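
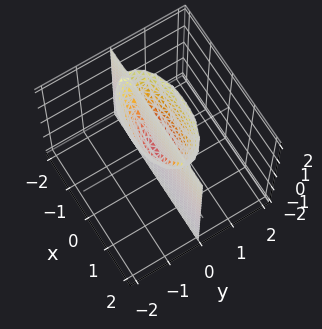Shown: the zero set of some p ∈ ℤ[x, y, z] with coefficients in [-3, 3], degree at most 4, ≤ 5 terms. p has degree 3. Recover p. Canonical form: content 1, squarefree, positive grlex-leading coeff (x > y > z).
x^2*y + 3*y^3 - y*z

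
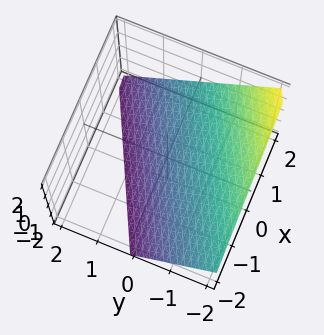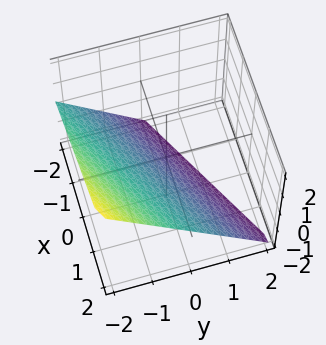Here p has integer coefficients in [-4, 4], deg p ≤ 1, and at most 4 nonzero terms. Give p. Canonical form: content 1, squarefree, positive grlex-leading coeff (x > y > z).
x - 2*y - 2*z - 2

First, the degree is 1 — every cross-section is a straight line — this is a plane.
Then, reading off the gridlines: it meets the x-axis at x = 2 (among the integer gridlines); it crosses the y-axis at the gridline y = -1; one z-axis crossing is at z = -1.
Finally, putting this together gives p.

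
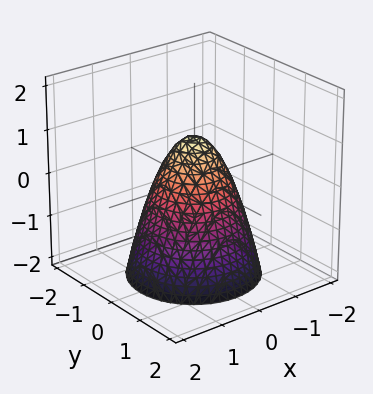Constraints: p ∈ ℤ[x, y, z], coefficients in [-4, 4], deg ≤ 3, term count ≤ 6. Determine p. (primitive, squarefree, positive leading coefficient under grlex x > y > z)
deg p = 2. A generic line meets the surface in up to 2 points.
Symmetries: rotational symmetry about the z-axis ⇒ p depends on x, y only through x² + y².
Reading off the gridlines: a circular section at z = -1 has radius between 1 and 2; one z-axis crossing is at z = 1.
Fitting integer coefficients to these (and the overall shape) gives p.

3*x^2 + 3*y^2 + 2*z - 2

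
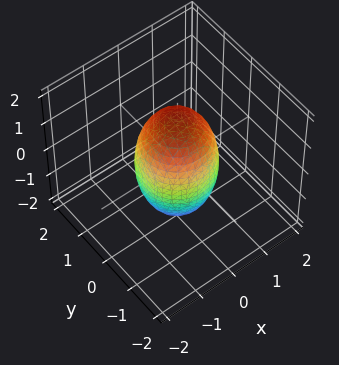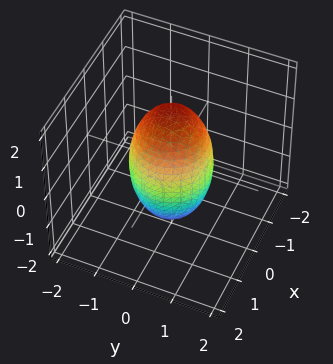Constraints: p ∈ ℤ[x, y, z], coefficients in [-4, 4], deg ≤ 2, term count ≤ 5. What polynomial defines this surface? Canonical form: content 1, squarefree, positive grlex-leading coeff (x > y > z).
3*x^2 + 3*y^2 + z^2 - 3

1. Degree: no degree-1 surface has this shape, so deg p = 2.
2. Symmetries: rotational symmetry about the z-axis ⇒ p depends on x, y only through x² + y².
3. Against the integer gridlines: among the integer gridlines, it crosses the x-axis at x ∈ {-1, 1}; the y-axis gridline crossings are at y ∈ {-1, 1}; a circular section at z = 1 has radius between 0 and 1.
4. Putting this together gives p.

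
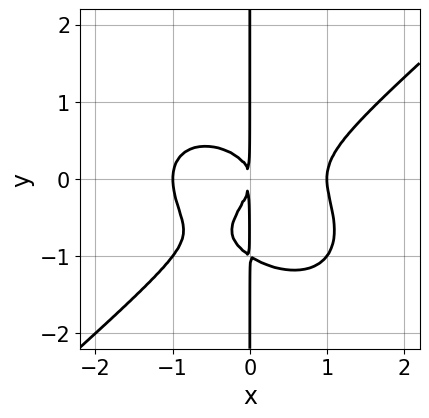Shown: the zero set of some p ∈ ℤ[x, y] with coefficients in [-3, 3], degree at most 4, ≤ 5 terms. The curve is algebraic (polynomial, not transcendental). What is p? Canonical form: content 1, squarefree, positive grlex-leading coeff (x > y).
2*x^4 - 3*x*y^3 - 3*x*y^2 - 2*x^2

First, deg p = 4.
Next, from the visible intercepts: the visible y-axis segment lies entirely on the curve; among the integer gridlines, it crosses the x-axis at x ∈ {-1, 1}.
Finally, assembling these constraints gives the stated polynomial.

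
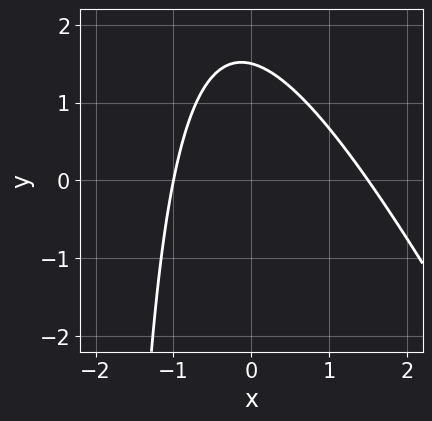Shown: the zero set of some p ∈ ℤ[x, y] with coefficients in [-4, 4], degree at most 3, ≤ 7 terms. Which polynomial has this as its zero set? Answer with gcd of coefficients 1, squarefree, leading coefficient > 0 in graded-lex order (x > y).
2*x^2 + x*y - x + 2*y - 3

deg p = 2. No degree-1 curve has this shape.
Against the integer gridlines: it crosses the x-axis at the gridline x = -1.
Assembling these constraints gives the stated polynomial.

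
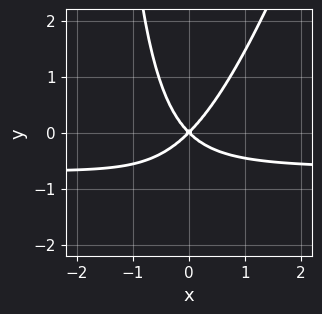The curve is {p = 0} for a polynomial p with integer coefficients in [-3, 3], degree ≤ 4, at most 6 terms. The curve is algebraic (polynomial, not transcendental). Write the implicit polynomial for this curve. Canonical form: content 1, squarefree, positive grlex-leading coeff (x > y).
3*x^2*y - x*y^2 + 2*x^2 - 2*y^2

(a) deg p = 3. A generic line meets the curve in up to 3 points.
(b) From the axis intercepts and sections: it meets the y-axis at y = 0 (among the integer gridlines); it meets the x-axis at x = 0 (among the integer gridlines).
(c) These observations pin down the coefficients.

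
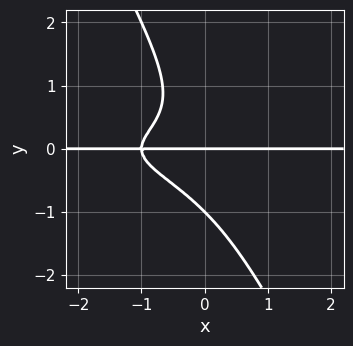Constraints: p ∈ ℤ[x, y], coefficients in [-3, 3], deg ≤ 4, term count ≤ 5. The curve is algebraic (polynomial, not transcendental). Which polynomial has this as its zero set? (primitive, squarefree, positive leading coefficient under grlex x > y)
2*x*y^3 + y^4 + x*y + y

First, the degree is 4 — the shape is more complex than any degree-3 curve.
Then, checking where it meets the axes: the y-axis gridline crossings are at y ∈ {-1, 0}; the visible x-axis segment lies entirely on the curve.
Finally, together with the visible shape, these determine p as stated.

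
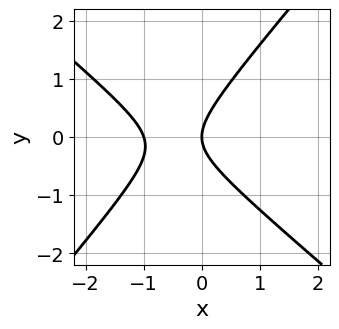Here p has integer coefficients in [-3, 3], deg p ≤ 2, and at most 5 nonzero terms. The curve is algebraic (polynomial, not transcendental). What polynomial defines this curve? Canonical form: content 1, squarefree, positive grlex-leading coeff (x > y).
3*x^2 + x*y - 3*y^2 + 3*x

(a) Degree: the shape is more complex than any degree-1 curve, so deg p = 2.
(b) Against the integer gridlines: it crosses the y-axis at the gridline y = 0; the x-axis gridline crossings are at x ∈ {-1, 0}.
(c) Matching integer coefficients to the picture gives p.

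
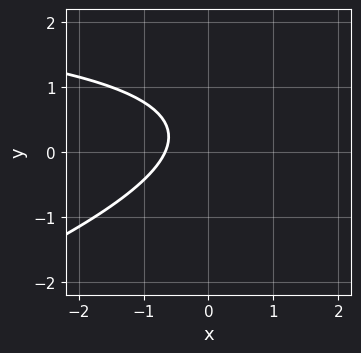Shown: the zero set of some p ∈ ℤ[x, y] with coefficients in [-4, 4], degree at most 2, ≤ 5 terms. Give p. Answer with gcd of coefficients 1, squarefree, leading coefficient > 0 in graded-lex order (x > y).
x*y - 3*y^2 - 3*x + 2*y - 2

First, the degree is 2 — a generic line meets the curve in up to 2 points.
Then, reading off the gridlines: no y-intercept at any integer in the box.
Finally, putting this together gives p.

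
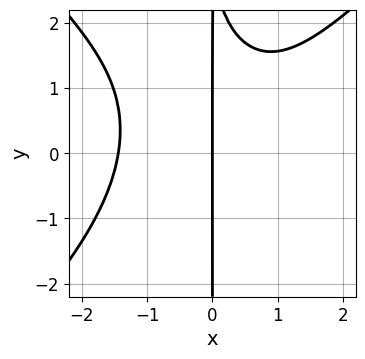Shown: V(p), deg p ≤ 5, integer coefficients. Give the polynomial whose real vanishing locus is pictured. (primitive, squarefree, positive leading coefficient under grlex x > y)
The degree is 4 — a generic line meets the curve in up to 4 points.
From the axis intercepts and sections: it crosses the x-axis at the gridline x = 0; every point of the y-axis in the box is on the curve.
Solving for integer coefficients yields p as stated.

x^4 - x^2*y^2 - x*y + 3*x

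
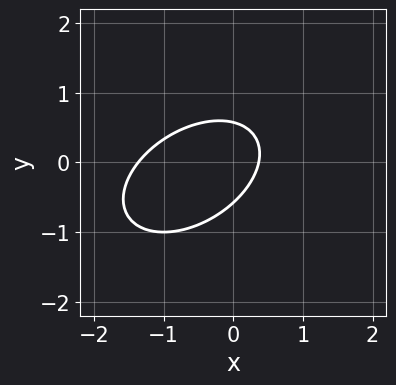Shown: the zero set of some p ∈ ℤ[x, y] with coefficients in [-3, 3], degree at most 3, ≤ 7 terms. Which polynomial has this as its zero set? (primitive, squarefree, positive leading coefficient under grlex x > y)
First, the degree is 2 — a generic line meets the curve in up to 2 points.
Finally, the integer polynomial consistent with all of this is the stated p.

2*x^2 - 2*x*y + 3*y^2 + 2*x - 1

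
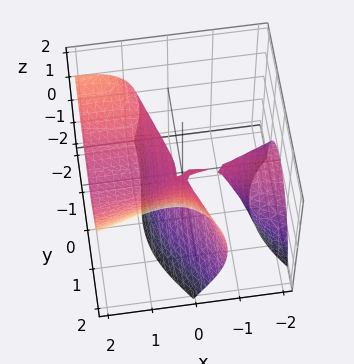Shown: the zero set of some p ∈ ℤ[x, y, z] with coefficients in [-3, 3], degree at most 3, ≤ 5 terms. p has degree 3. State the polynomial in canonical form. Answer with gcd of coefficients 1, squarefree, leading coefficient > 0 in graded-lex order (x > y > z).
3*x^2*z - 3*x*y^2 - y^3 + 2*x*z + 2*z^2

There are 2 components. They look like related sheets of one shape, so recover p as a whole.
The degree is 3 — no degree-2 surface has this shape.
From the axis intercepts and sections: it meets the y-axis at y = 0 (among the integer gridlines); it meets the z-axis at z = 0 (among the integer gridlines).
These observations pin down the coefficients. Check: (-2, 0, 0) on the x-axis lies on the surface, and p(-2, 0, 0) = 0. ✓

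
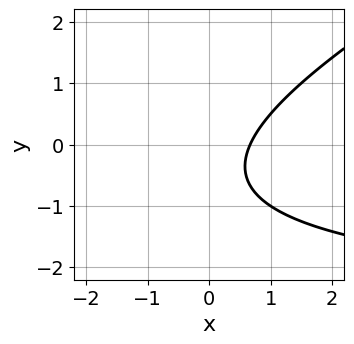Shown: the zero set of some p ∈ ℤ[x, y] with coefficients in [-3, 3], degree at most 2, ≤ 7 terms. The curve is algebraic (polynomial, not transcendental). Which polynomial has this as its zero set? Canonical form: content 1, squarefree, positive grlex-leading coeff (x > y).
x*y - 2*y^2 + 3*x - 2*y - 2

(a) deg p = 2.
(b) From the visible intercepts: no y-intercept at any integer in the box.
(c) The integer polynomial consistent with all of this is the stated p.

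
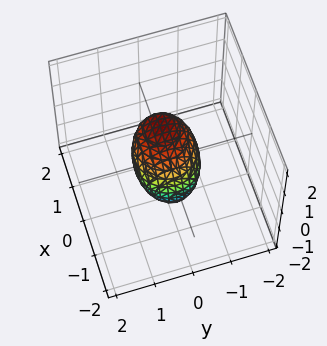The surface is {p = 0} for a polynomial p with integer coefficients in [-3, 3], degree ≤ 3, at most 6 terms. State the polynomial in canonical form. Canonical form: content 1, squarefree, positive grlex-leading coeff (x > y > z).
3*x^2 - 3*x*z + 3*y^2 + 3*z^2 - 2

First, the degree is 2 — a generic line meets the surface in up to 2 points.
Finally, solving for integer coefficients yields p as stated.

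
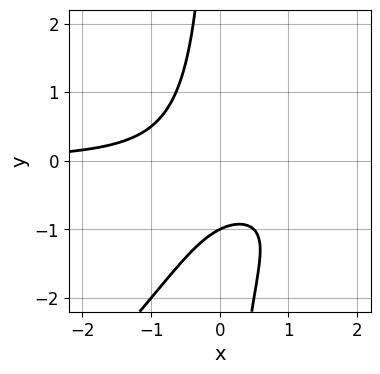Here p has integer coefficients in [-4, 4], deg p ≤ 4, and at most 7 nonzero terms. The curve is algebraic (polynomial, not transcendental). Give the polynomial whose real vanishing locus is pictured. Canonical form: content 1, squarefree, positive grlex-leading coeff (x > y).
2*x^2*y - 2*x*y^2 - 3*x*y - 2*y - 2

(a) Degree: the shape is more complex than any degree-2 curve, so deg p = 3.
(b) From the axis intercepts and sections: it misses every integer gridline on the x-axis; it meets the y-axis at y = -1 (among the integer gridlines).
(c) The integer polynomial consistent with all of this is the stated p.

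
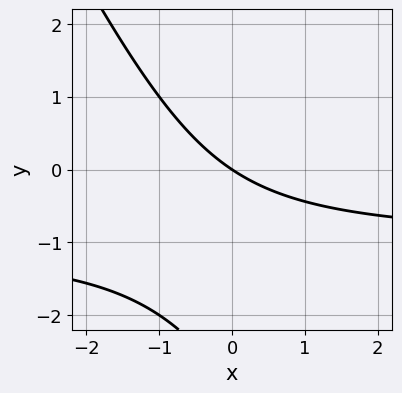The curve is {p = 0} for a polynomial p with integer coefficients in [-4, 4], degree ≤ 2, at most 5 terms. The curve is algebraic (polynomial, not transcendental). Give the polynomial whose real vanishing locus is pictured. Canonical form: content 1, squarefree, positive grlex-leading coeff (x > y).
2*x*y + y^2 + 2*x + 3*y

(a) deg p = 2. A generic line meets the curve in up to 2 points.
(b) Reading off the gridlines: it crosses the y-axis at the gridline y = 0; it crosses the x-axis at the gridline x = 0.
(c) These observations pin down the coefficients.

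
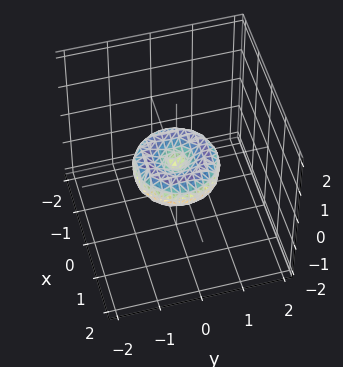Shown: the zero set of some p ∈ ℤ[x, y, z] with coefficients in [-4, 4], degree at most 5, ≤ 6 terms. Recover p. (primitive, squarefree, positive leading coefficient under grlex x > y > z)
2*x^4 + 4*x^2*y^2 + 2*y^4 - 2*x^2 - 2*y^2 + 3*z^2

First, degree: a generic line meets the surface in up to 4 points, so deg p = 4.
Then, symmetries: every cross-section ⟂ z is a circle, so x, y appear only via x² + y².
Then, reading off the gridlines: it meets the z-axis at z = 0 (among the integer gridlines); the x-axis gridline crossings are at x ∈ {-1, 0, 1}; a circular section at z = 0 has radius exactly 1; the y-axis gridline crossings are at y ∈ {-1, 0, 1}.
Finally, putting this together gives p.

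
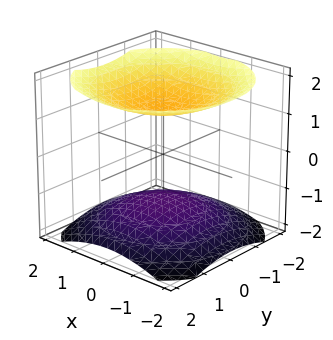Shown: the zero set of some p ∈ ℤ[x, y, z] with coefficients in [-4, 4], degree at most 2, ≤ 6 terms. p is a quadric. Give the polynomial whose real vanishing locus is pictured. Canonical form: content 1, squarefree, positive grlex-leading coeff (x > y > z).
(a) The picture has 2 separate pieces. They look like related sheets of one shape, so recover p as a whole.
(b) Degree: two sheets facing apart; a quadric, so deg p = 2.
(c) Symmetries: the z ↦ −z reflection is a symmetry, so z appears only in even powers; every cross-section ⟂ z is a circle, so x, y appear only via x² + y².
(d) From the visible intercepts: no x-intercept at any integer in the box; no y-intercept at any integer in the box.
(e) Solving for integer coefficients yields p as stated.

x^2 + y^2 - 2*z^2 + 3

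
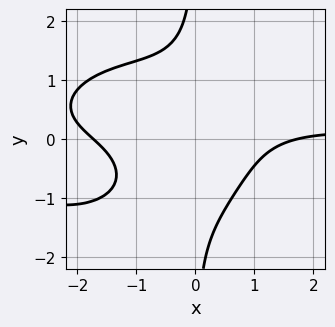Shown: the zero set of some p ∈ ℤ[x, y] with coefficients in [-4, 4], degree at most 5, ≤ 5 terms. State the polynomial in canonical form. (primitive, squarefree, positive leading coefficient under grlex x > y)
x^3*y + 2*x*y^3 + 3*x^2*y - x^2 + 3

First, deg p = 4. The shape is more complex than any degree-3 curve.
Then, from the axis intercepts and sections: it misses every integer gridline on the y-axis.
Finally, putting this together gives p.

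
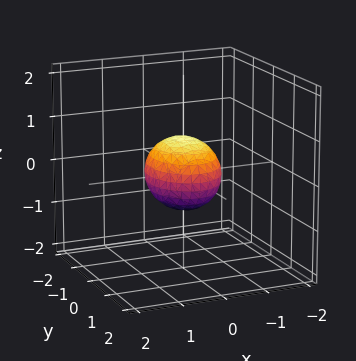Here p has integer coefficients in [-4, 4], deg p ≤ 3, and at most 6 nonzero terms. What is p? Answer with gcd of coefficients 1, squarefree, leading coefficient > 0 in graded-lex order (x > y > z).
The degree is 2 — a closed, bounded, convex surface; a quadric.
Symmetries: it's symmetric under x → −x, forcing even powers of x; the z ↦ −z reflection is a symmetry, so z appears only in even powers; mirror symmetry y ↦ −y ⇒ only even powers of y.
Reading off the gridlines: among the integer gridlines, it crosses the y-axis at y ∈ {-1, 1}.
Putting this together gives p.

3*x^2 + 2*y^2 + 3*z^2 - 2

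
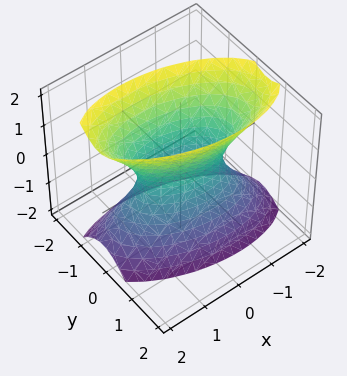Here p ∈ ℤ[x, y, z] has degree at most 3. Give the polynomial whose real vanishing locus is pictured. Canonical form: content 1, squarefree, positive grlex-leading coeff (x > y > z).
deg p = 2. A generic line meets the surface in up to 2 points.
Checking where it meets the axes: the surface avoids every integer z-axis point in the box; the x-axis gridline crossings are at x ∈ {-1, 1}.
Together with the visible shape, these determine p as stated.

x^2 + x*y + 3*y^2 - z^2 - 1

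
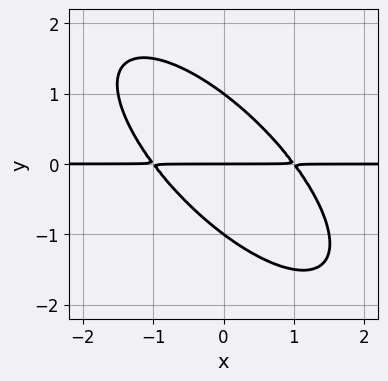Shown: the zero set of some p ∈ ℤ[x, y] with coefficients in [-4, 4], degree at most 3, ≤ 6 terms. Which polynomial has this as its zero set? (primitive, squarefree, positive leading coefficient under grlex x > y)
2*x^2*y + 3*x*y^2 + 2*y^3 - 2*y

(a) deg p = 3.
(b) Observable constraints: among the integer gridlines, it crosses the y-axis at y ∈ {-1, 0, 1}; the visible x-axis segment lies entirely on the curve.
(c) Assembling these constraints gives the stated polynomial.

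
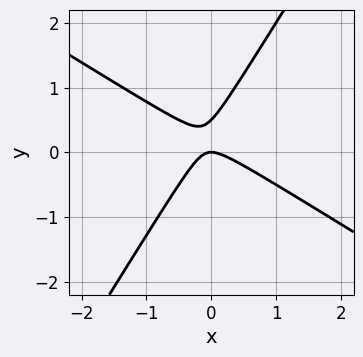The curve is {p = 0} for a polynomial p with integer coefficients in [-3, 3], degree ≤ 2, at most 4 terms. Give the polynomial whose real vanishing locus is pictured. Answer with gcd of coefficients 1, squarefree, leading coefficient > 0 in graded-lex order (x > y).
1. deg p = 2. The shape is more complex than any degree-1 curve.
2. Against the integer gridlines: it meets the x-axis at x = 0 (among the integer gridlines); one y-axis crossing is at y = 0.
3. Solving for integer coefficients yields p as stated.

2*x^2 + 2*x*y - 2*y^2 + y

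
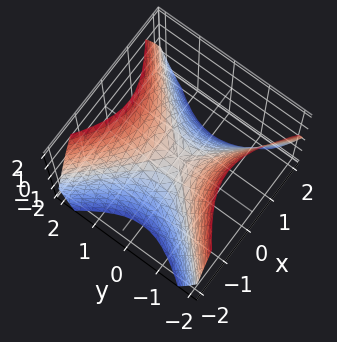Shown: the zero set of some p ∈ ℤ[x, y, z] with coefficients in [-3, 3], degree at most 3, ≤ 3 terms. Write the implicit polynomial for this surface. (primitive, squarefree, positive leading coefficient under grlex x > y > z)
x^2 - y^2 + z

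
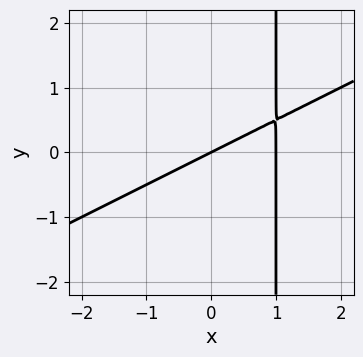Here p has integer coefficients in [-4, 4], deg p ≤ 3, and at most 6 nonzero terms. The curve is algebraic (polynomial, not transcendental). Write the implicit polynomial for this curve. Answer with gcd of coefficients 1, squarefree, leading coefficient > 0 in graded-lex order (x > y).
x^2 - 2*x*y - x + 2*y

(a) deg p = 2. The shape is more complex than any degree-1 curve.
(b) Against the integer gridlines: it meets the y-axis at y = 0 (among the integer gridlines); among the integer gridlines, it crosses the x-axis at x ∈ {0, 1}.
(c) Assembling these constraints gives the stated polynomial.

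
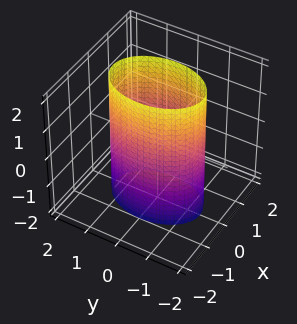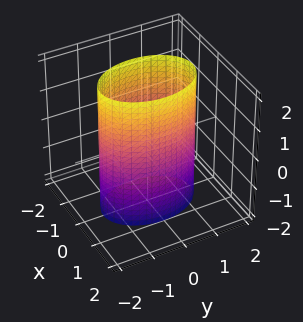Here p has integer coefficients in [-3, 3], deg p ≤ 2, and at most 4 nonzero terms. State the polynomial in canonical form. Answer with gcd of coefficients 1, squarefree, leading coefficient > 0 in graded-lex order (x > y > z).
(a) deg p = 2. A cylinder; a quadric.
(b) Symmetries: the y ↦ −y reflection is a symmetry, so y appears only in even powers; the z ↦ −z reflection is a symmetry, so z appears only in even powers; the x ↦ −x reflection is a symmetry, so x appears only in even powers.
(c) Observable constraints: the x-axis gridline crossings are at x ∈ {-1, 1}; the surface avoids every integer z-axis point in the box.
(d) These observations pin down the coefficients.

2*x^2 + y^2 - 2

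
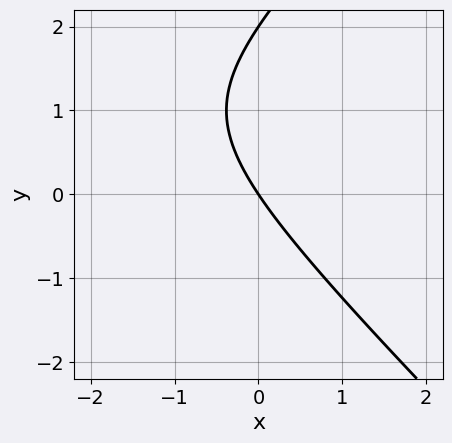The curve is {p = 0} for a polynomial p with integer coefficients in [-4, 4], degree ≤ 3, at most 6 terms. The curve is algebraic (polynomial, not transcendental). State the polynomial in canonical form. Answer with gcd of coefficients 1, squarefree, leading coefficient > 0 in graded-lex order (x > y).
First, degree: no degree-1 curve has this shape, so deg p = 2.
Next, from the visible intercepts: among the integer gridlines, it crosses the y-axis at y ∈ {0, 2}; it meets the x-axis at x = 0 (among the integer gridlines).
Finally, together with the visible shape, these determine p as stated.

x^2 - y^2 + 3*x + 2*y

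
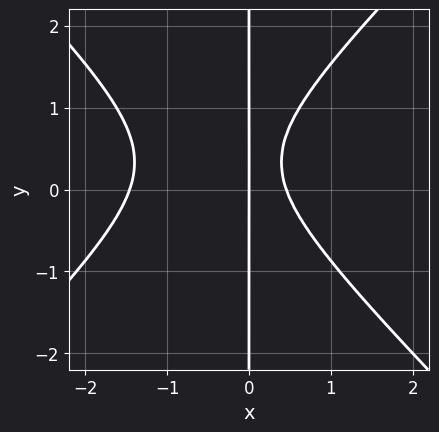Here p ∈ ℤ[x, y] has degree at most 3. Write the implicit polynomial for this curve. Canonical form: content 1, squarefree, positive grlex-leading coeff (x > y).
3*x^3 - 3*x*y^2 + 3*x^2 + 2*x*y - 2*x

1. Degree: a generic line meets the curve in up to 3 points, so deg p = 3.
2. Against the integer gridlines: every point of the y-axis in the box is on the curve; one x-axis crossing is at x = 0.
3. These observations pin down the coefficients.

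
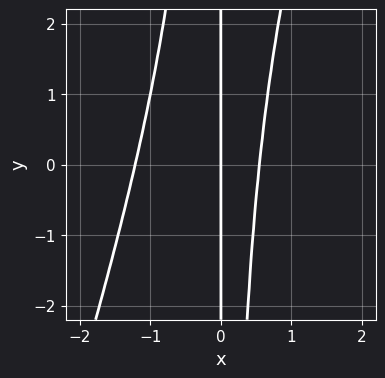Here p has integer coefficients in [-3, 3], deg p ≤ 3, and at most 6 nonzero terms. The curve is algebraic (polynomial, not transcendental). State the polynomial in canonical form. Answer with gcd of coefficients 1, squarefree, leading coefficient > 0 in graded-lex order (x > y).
1. Degree: the shape is more complex than any degree-2 curve, so deg p = 3.
2. Observable constraints: every point of the y-axis in the box is on the curve; it meets the x-axis at x = 0 (among the integer gridlines).
3. Fitting integer coefficients to these (and the overall shape) gives p.

3*x^3 - x^2*y + 2*x^2 - 2*x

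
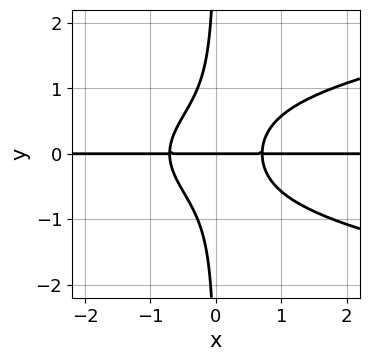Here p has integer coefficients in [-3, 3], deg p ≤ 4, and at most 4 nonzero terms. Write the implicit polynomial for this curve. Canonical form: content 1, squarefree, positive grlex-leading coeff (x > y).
3*x*y^3 - 2*x^2*y + y

(a) deg p = 4. A generic line meets the curve in up to 4 points.
(b) Against the integer gridlines: the visible x-axis segment lies entirely on the curve; it crosses the y-axis at the gridline y = 0.
(c) Matching integer coefficients to the picture gives p.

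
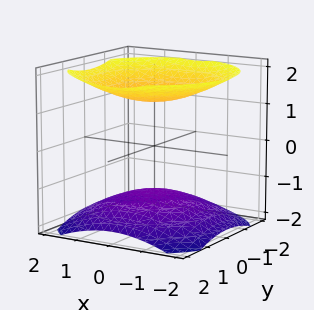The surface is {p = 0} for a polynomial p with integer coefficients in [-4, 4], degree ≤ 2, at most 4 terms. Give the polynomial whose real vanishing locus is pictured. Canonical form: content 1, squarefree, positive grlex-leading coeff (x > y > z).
First, I count 2 distinct pieces.
Next, degree: two sheets facing apart; a quadric, so deg p = 2.
Then, symmetries: it's symmetric under z → −z, forcing even powers of z; rotational symmetry about the z-axis ⇒ p depends on x, y only through x² + y².
Then, from the visible intercepts: it misses every integer gridline on the x-axis; it misses every integer gridline on the y-axis.
Finally, the integer polynomial consistent with all of this is the stated p.

x^2 + y^2 - 2*z^2 + 3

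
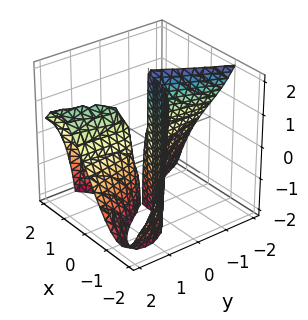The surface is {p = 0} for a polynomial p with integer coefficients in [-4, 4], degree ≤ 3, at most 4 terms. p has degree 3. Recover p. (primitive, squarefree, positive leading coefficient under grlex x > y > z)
x^3 + y^2*z - 3*x*y + y

1. The degree is 3 — the shape is more complex than any degree-2 surface.
2. Reading off the gridlines: it crosses the y-axis at the gridline y = 0; it crosses the x-axis at the gridline x = 0.
3. These observations pin down the coefficients. Check: (0, 0, 1) on the z-axis lies on the surface, and p(0, 0, 1) = 0. ✓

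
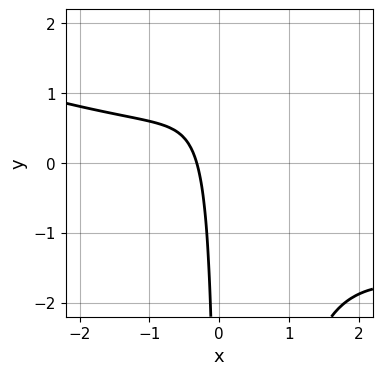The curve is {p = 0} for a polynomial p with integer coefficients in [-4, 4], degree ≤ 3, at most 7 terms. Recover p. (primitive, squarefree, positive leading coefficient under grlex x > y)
x^3 + 3*x^2*y - 2*x*y + 3*x + 1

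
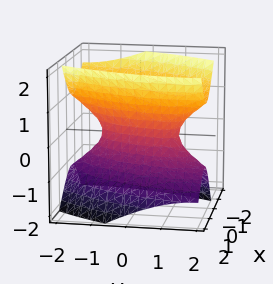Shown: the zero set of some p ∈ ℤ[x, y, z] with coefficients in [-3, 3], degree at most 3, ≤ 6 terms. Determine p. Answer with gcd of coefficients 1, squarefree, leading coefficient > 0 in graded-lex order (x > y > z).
3*x^2 - 2*x*y + x*z + y^2 - 2*z^2 - 1

First, deg p = 2. No degree-1 surface has this shape.
Then, from the visible intercepts: it misses every integer gridline on the z-axis; the y-axis gridline crossings are at y ∈ {-1, 1}.
Finally, fitting integer coefficients to these (and the overall shape) gives p.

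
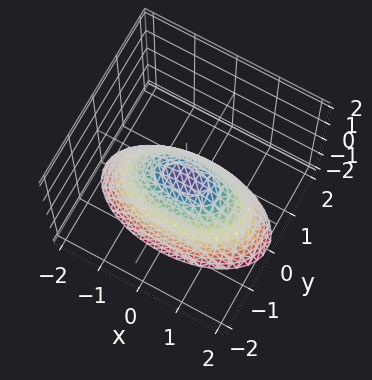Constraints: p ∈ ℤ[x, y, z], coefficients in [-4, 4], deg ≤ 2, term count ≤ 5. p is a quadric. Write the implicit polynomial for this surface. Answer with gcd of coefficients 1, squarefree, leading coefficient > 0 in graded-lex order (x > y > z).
First, the degree is 2 — a paraboloid; a quadric.
Next, symmetries: the y ↦ −y reflection is a symmetry, so y appears only in even powers; mirror symmetry x ↦ −x ⇒ only even powers of x.
Then, observable constraints: it meets the y-axis at y = 0 (among the integer gridlines); it meets the z-axis at z = 0 (among the integer gridlines); it meets the x-axis at x = 0 (among the integer gridlines).
Finally, putting this together gives p.

x^2 + 3*y^2 + 2*z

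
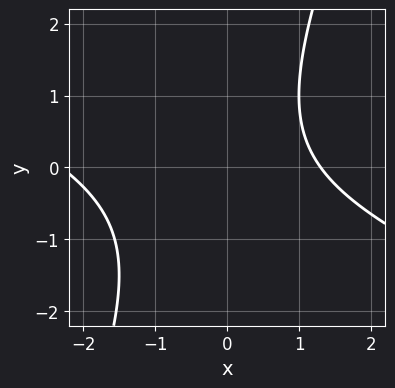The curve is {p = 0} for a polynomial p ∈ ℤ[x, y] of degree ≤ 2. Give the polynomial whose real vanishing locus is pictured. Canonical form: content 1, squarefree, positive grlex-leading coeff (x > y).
deg p = 2. A generic line meets the curve in up to 2 points.
From the axis intercepts and sections: the curve avoids every integer y-axis point in the box.
Assembling these constraints gives the stated polynomial.

x^2 + 2*x*y - y^2 + x - 3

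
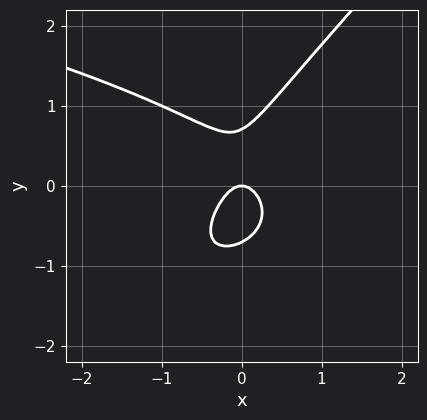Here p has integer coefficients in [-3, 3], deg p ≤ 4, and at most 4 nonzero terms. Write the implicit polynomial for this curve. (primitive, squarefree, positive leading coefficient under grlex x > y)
First, the degree is 3 — no degree-2 curve has this shape.
Next, checking where it meets the axes: it crosses the x-axis at the gridline x = 0; it meets the y-axis at y = 0 (among the integer gridlines).
Finally, fitting integer coefficients to these (and the overall shape) gives p.

2*x*y^2 - 2*y^3 + 3*x^2 + y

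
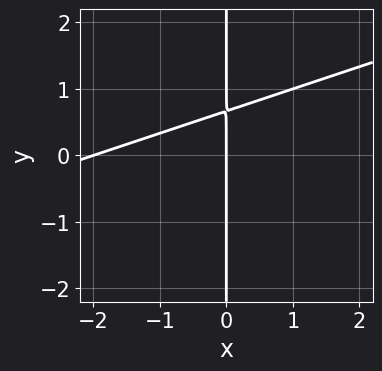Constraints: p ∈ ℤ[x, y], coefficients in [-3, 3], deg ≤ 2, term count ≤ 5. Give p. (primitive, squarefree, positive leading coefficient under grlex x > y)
x^2 - 3*x*y + 2*x

1. The degree is 2 — the shape is more complex than any degree-1 curve.
2. From the axis intercepts and sections: the x-axis gridline crossings are at x ∈ {-2, 0}; the visible y-axis segment lies entirely on the curve.
3. These observations pin down the coefficients.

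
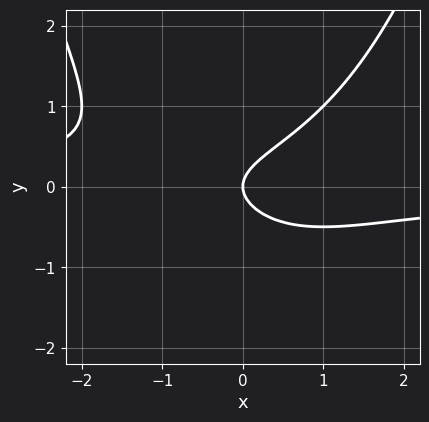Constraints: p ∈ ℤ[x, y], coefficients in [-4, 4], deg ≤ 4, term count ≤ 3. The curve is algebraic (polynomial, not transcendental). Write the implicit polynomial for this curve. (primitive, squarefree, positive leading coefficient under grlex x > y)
x^2*y - 2*y^2 + x

The degree is 3 — no degree-2 curve has this shape.
Checking where it meets the axes: it crosses the x-axis at the gridline x = 0; it meets the y-axis at y = 0 (among the integer gridlines).
The integer polynomial consistent with all of this is the stated p.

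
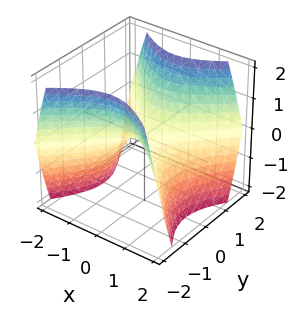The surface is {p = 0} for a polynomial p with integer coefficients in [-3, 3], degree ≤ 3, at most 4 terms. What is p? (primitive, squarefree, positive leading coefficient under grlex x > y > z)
x^2 - y^2 + z

1. Degree: a saddle surface; a quadric, so deg p = 2.
2. Symmetries: it's symmetric under y → −y, forcing even powers of y; mirror symmetry x ↦ −x ⇒ only even powers of x.
3. Reading off the gridlines: it crosses the y-axis at the gridline y = 0; one z-axis crossing is at z = 0; one x-axis crossing is at x = 0.
4. The integer polynomial consistent with all of this is the stated p.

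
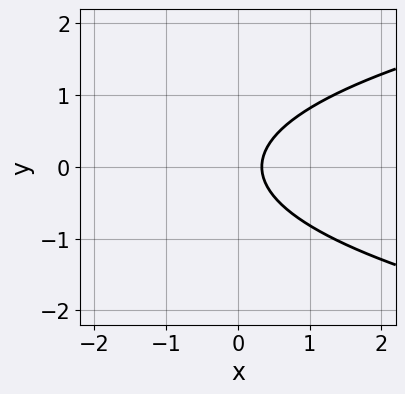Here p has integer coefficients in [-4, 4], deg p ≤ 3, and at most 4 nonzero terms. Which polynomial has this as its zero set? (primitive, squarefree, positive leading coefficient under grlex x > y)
First, deg p = 2. The shape is more complex than any degree-1 curve.
Then, symmetries: the y ↦ −y reflection is a symmetry, so y appears only in even powers.
Then, from the axis intercepts and sections: no y-intercept at any integer in the box.
Finally, putting this together gives p.

3*y^2 - 3*x + 1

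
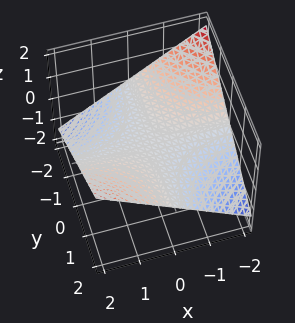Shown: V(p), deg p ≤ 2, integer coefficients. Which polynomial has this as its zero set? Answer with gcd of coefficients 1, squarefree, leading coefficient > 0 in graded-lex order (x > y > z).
x*y - 3*z

First, the degree is 2 — a saddle surface; a quadric.
Next, observable constraints: the visible x-axis segment lies entirely on the surface; one z-axis crossing is at z = 0.
Finally, the integer polynomial consistent with all of this is the stated p. Check: (0, 1, 0) on the y-axis lies on the surface, and p(0, 1, 0) = 0. ✓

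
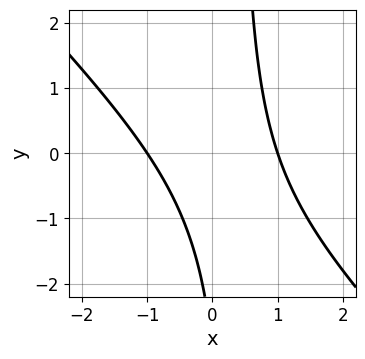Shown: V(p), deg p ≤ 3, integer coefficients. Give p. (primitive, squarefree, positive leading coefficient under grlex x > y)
3*x^2 + 3*x*y - y - 3

1. deg p = 2.
2. Reading off the gridlines: the x-axis gridline crossings are at x ∈ {-1, 1}; the curve avoids every integer y-axis point in the box.
3. Solving for integer coefficients yields p as stated.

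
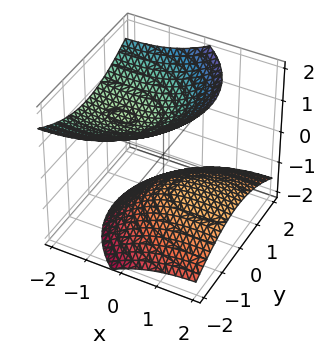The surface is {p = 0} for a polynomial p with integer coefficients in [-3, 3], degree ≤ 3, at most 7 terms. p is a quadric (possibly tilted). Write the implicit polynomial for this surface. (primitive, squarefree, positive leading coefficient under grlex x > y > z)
First, I count 2 distinct pieces. They look like related sheets of one shape, so recover p as a whole.
Next, deg p = 2. No degree-1 surface has this shape.
Then, checking where it meets the axes: it misses every integer gridline on the x-axis; the z-axis gridline crossings are at z ∈ {-1, 1}; it misses every integer gridline on the y-axis.
Finally, together with the visible shape, these determine p as stated.

x^2 + 3*x*z + 2*y^2 - 3*z^2 + 3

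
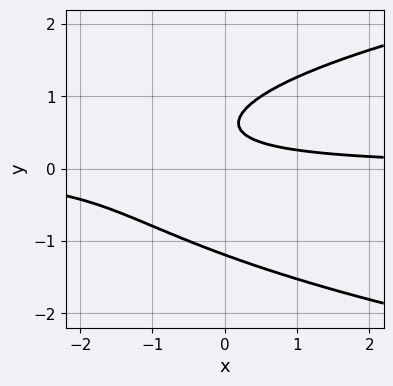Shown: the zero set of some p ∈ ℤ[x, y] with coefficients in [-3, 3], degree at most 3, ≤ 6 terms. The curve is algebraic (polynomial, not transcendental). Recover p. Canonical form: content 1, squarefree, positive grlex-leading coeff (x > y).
2*y^3 - 2*x*y - 2*y + 1

1. Degree: no degree-2 curve has this shape, so deg p = 3.
2. From the axis intercepts and sections: it misses every integer gridline on the x-axis.
3. Matching integer coefficients to the picture gives p.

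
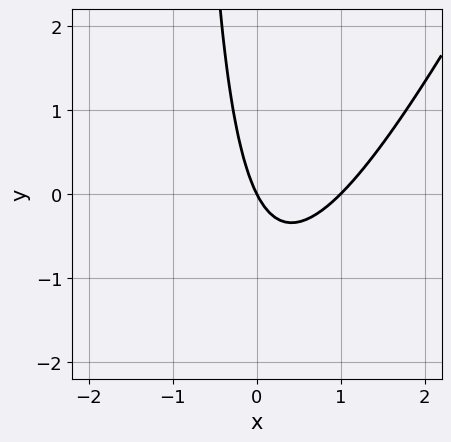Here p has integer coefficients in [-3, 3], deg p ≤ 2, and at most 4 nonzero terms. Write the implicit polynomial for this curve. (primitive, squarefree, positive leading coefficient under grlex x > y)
2*x^2 - x*y - 2*x - y

First, deg p = 2. A generic line meets the curve in up to 2 points.
Next, from the visible intercepts: one y-axis crossing is at y = 0; among the integer gridlines, it crosses the x-axis at x ∈ {0, 1}.
Finally, the integer polynomial consistent with all of this is the stated p.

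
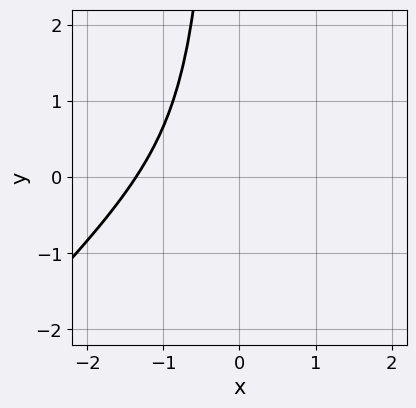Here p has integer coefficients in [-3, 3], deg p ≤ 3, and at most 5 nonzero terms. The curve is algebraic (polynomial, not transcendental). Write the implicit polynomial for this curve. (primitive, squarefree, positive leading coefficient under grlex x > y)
3*x^3 - 3*x^2*y + 3*x^2 + 2

First, degree: a generic line meets the curve in up to 3 points, so deg p = 3.
Then, from the axis intercepts and sections: the curve avoids every integer y-axis point in the box.
Finally, together with the visible shape, these determine p as stated.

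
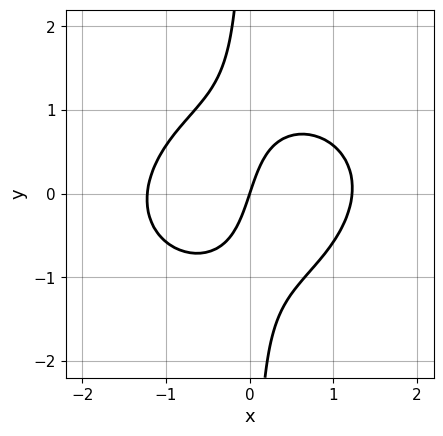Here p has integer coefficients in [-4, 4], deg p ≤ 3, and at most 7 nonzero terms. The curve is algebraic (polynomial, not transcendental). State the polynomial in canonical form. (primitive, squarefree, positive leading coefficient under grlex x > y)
2*x^3 - x^2*y + 3*x*y^2 - 3*x + y

The degree is 3 — no degree-2 curve has this shape.
Reading off the gridlines: it meets the x-axis at x = 0 (among the integer gridlines); one y-axis crossing is at y = 0.
Putting this together gives p.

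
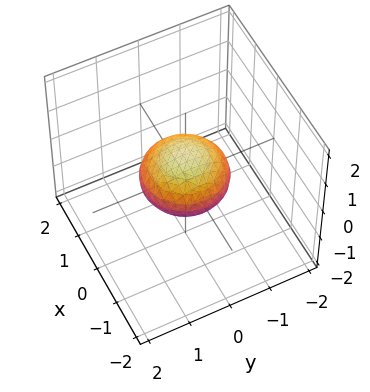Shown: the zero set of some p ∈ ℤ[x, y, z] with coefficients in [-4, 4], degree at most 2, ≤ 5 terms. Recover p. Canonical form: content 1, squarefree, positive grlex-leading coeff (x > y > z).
(a) Degree: a closed, bounded, convex surface; a quadric, so deg p = 2.
(b) Symmetries: it's symmetric under z → −z, forcing even powers of z; the z-axis is an axis of rotation, so x and y enter only as x² + y².
(c) Against the integer gridlines: among the integer gridlines, it crosses the x-axis at x ∈ {-1, 1}; a circular section at z = 0 has radius exactly 1; among the integer gridlines, it crosses the y-axis at y ∈ {-1, 1}.
(d) Putting this together gives p.

x^2 + y^2 + 2*z^2 - 1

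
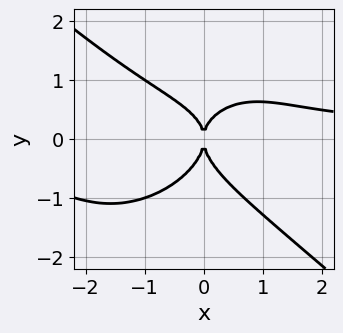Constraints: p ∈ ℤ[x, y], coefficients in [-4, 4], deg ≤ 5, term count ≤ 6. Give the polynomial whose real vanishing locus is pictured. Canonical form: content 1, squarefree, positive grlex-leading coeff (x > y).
The degree is 4 — no degree-3 curve has this shape.
Observable constraints: it crosses the y-axis at the gridline y = 0; it meets the x-axis at x = 0 (among the integer gridlines).
Matching integer coefficients to the picture gives p.

2*x^3*y + 3*y^4 + 2*x^2*y - 3*x^2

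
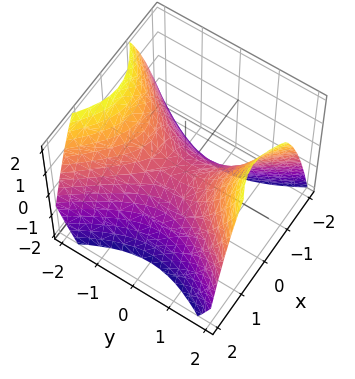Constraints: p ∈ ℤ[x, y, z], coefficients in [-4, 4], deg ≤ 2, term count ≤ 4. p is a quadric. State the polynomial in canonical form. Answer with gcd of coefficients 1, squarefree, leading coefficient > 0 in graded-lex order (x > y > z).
3*x^2 - 2*y^2 + 3*z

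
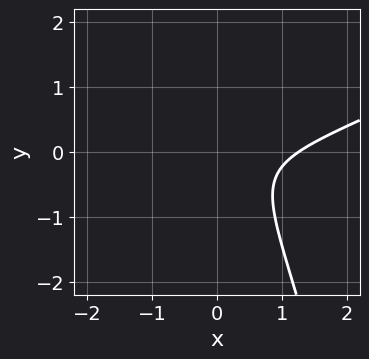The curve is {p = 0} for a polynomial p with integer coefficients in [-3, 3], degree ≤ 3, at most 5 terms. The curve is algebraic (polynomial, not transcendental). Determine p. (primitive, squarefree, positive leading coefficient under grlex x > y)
x^3 - 2*x^2*y - 3*x*y - 3*y^2 - 2

(a) deg p = 3.
(b) Against the integer gridlines: no y-intercept at any integer in the box.
(c) The integer polynomial consistent with all of this is the stated p.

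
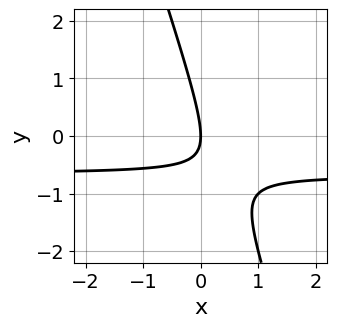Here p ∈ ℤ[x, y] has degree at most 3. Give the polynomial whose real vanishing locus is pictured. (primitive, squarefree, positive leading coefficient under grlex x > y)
Degree: the shape is more complex than any degree-1 curve, so deg p = 2.
Reading off the gridlines: it meets the x-axis at x = 0 (among the integer gridlines); it meets the y-axis at y = 0 (among the integer gridlines).
These observations pin down the coefficients.

3*x*y + y^2 + 2*x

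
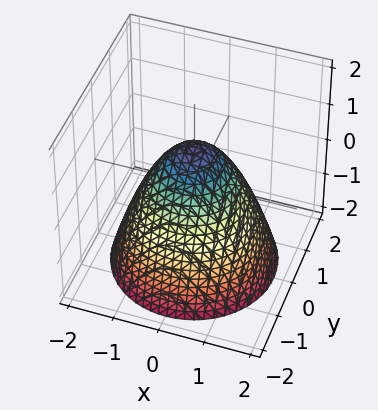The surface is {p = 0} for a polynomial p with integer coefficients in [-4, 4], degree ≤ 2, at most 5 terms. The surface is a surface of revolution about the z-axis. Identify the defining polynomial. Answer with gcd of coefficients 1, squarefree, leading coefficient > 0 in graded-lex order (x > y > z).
x^2 + y^2 + z - 1

Degree: no degree-1 surface has this shape, so deg p = 2.
Symmetry: the z-axis is an axis of rotation, so x and y enter only as x² + y².
Reading off the gridlines: among the integer gridlines, it crosses the x-axis at x ∈ {-1, 1}; a circular section at z = -1 has radius between 1 and 2; one z-axis crossing is at z = 1; among the integer gridlines, it crosses the y-axis at y ∈ {-1, 1}.
Solving for integer coefficients yields p as stated.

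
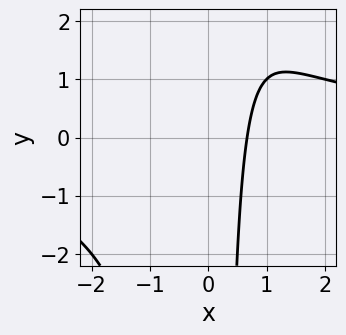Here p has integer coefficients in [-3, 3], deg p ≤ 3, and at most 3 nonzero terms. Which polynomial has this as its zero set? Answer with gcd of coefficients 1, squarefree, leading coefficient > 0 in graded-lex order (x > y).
First, deg p = 3. A generic line meets the curve in up to 3 points.
Next, from the axis intercepts and sections: it misses every integer gridline on the y-axis.
Finally, solving for integer coefficients yields p as stated.

x^2*y - 3*x + 2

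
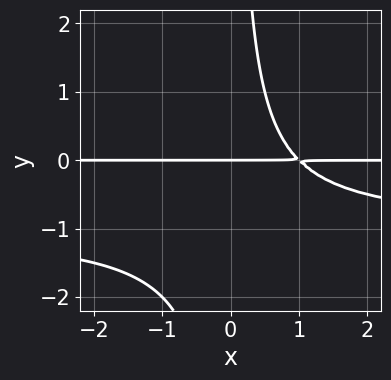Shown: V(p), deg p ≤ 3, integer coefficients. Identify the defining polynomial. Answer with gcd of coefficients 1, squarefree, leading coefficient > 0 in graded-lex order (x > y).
x*y^2 + x*y - y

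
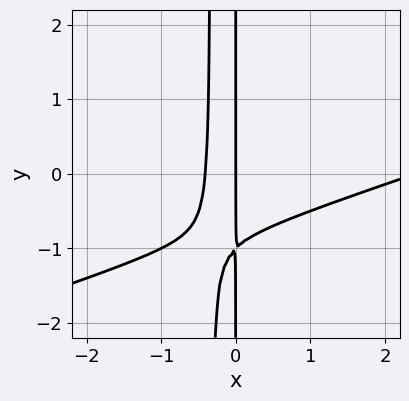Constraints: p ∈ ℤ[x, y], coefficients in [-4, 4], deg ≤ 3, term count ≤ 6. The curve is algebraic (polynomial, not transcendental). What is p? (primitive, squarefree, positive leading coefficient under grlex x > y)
The degree is 3 — no degree-2 curve has this shape.
From the visible intercepts: one x-axis crossing is at x = 0; the visible y-axis segment lies entirely on the curve.
These observations pin down the coefficients.

x^3 - 3*x^2*y - 2*x^2 - x*y - x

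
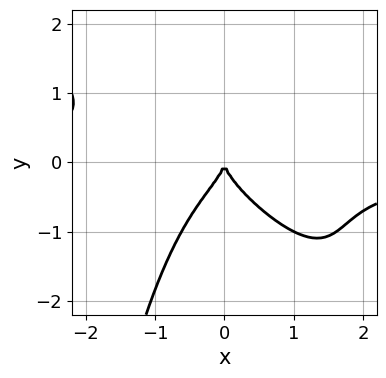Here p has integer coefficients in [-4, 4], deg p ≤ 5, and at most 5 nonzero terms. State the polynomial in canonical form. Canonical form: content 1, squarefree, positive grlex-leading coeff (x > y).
1. Degree: a generic line meets the curve in up to 4 points, so deg p = 4.
2. Against the integer gridlines: it meets the y-axis at y = 0 (among the integer gridlines); one x-axis crossing is at x = 0.
3. The integer polynomial consistent with all of this is the stated p.

x^3*y + x^2*y^2 + y^3 + x^2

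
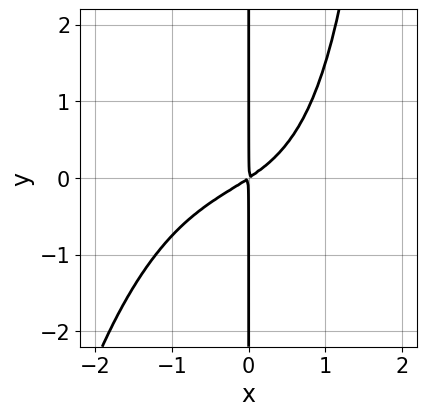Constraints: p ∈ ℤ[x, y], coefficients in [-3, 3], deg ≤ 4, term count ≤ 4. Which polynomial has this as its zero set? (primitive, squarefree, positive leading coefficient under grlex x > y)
(a) Degree: the shape is more complex than any degree-3 curve, so deg p = 4.
(b) Observable constraints: the visible y-axis segment lies entirely on the curve.
(c) Assembling these constraints gives the stated polynomial.

x^4 + x^2*y + 2*x^2 - 3*x*y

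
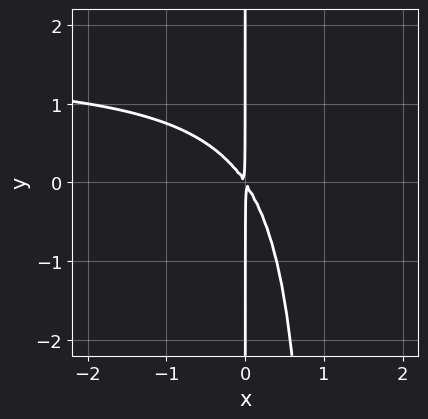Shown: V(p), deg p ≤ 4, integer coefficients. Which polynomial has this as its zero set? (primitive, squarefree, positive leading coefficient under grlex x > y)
The degree is 3 — the shape is more complex than any degree-2 curve.
Against the integer gridlines: every point of the y-axis in the box is on the curve.
The integer polynomial consistent with all of this is the stated p.

2*x^2*y - 3*x^2 - 2*x*y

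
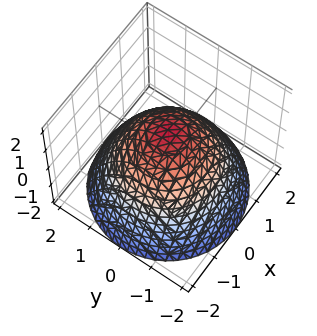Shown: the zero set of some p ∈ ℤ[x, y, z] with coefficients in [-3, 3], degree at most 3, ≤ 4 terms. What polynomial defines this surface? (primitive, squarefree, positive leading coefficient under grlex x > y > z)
(a) The degree is 2 — no degree-1 surface has this shape.
(b) Symmetries: the surface is invariant under rotation about z: p = q(x² + y², z).
(c) Reading off the gridlines: a circular section at z = -1 has radius between 1 and 2; it meets the z-axis at z = 1 (among the integer gridlines).
(d) Solving for integer coefficients yields p as stated.

2*x^2 + 2*y^2 + 3*z - 3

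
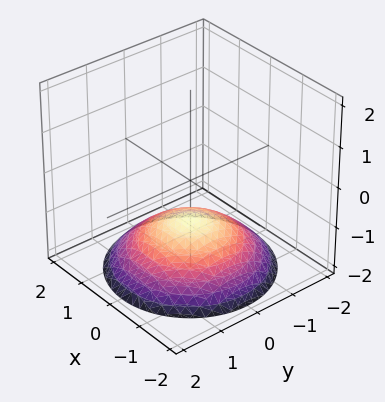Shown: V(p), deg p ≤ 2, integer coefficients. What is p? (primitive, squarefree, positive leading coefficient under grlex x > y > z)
x^2 + y^2 + 3*z + 3

Degree: the shape is more complex than any degree-1 surface, so deg p = 2.
Symmetries: rotational symmetry about the z-axis ⇒ p depends on x, y only through x² + y².
Checking where it meets the axes: a circular section at z = -2 has radius between 1 and 2; the surface avoids every integer y-axis point in the box.
Assembling these constraints gives the stated polynomial.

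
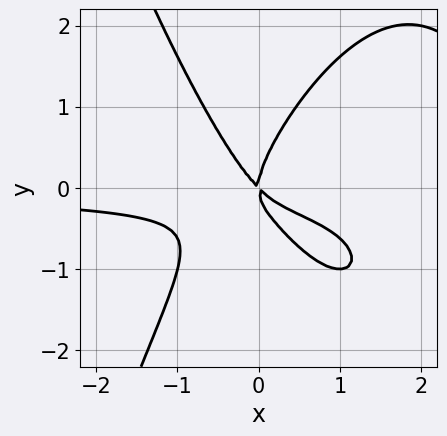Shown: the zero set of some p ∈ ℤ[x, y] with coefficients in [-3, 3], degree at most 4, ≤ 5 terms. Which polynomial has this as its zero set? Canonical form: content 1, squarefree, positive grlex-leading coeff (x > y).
x^3*y - 2*x^2*y + y^3 - x^2 - x*y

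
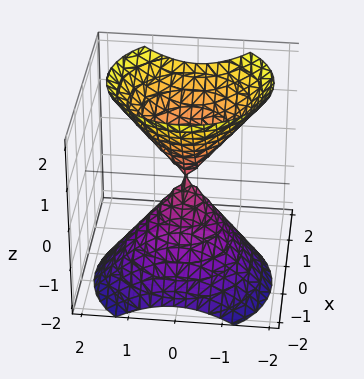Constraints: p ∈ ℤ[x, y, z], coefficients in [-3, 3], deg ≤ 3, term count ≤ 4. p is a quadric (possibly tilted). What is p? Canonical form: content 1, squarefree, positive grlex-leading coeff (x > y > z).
First, there are 2 components.
Next, degree: no degree-1 surface has this shape, so deg p = 2.
Then, checking where it meets the axes: it meets the y-axis at y = 0 (among the integer gridlines); one x-axis crossing is at x = 0; one z-axis crossing is at z = 0.
Finally, the integer polynomial consistent with all of this is the stated p.

3*x^2 - 2*x*z + 3*y^2 - 2*z^2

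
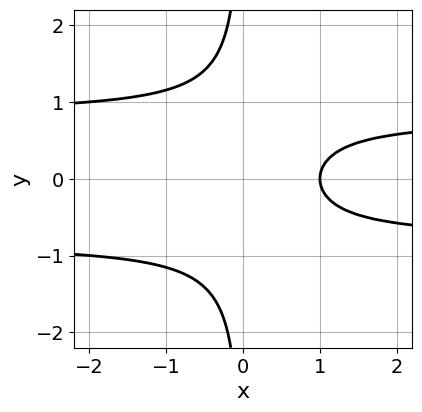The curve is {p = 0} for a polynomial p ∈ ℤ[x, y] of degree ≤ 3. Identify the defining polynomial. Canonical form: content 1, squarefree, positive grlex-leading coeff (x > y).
3*x*y^2 - 2*x + 2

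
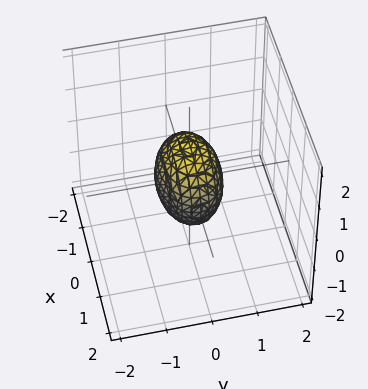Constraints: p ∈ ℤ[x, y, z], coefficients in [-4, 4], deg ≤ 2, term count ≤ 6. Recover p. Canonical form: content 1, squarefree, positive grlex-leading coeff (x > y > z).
x^2 + 2*y^2 + z^2 - 1

(a) deg p = 2. Bounded and convex; a quadric.
(b) Symmetries: the x ↦ −x reflection is a symmetry, so x appears only in even powers; mirror symmetry y ↦ −y ⇒ only even powers of y; the z ↦ −z reflection is a symmetry, so z appears only in even powers.
(c) From the visible intercepts: the x-axis gridline crossings are at x ∈ {-1, 1}; among the integer gridlines, it crosses the z-axis at z ∈ {-1, 1}.
(d) Putting this together gives p.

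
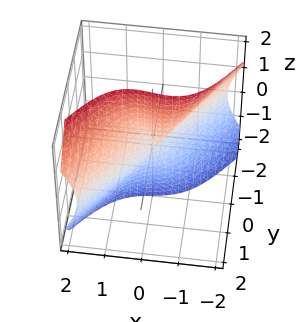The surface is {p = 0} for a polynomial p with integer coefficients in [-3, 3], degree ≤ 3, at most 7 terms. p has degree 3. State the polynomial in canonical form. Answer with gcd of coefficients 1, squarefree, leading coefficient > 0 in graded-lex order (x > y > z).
3*x^3 - x^2*y - y^3 - 3*y*z^2 - x*z

1. The degree is 3 — a generic line meets the surface in up to 3 points.
2. From the axis intercepts and sections: it crosses the x-axis at the gridline x = 0; it meets the y-axis at y = 0 (among the integer gridlines).
3. Fitting integer coefficients to these (and the overall shape) gives p. Check: (0, 0, 1) on the z-axis lies on the surface, and p(0, 0, 1) = 0. ✓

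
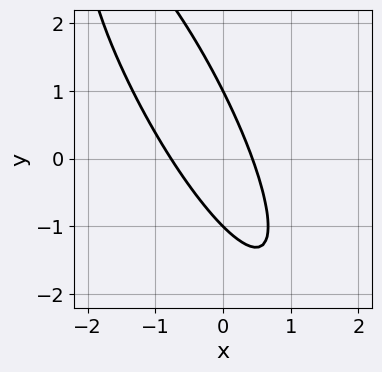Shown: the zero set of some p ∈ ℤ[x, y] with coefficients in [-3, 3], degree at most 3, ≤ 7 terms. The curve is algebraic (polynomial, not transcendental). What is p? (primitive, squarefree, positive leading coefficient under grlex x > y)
1. Degree: no degree-1 curve has this shape, so deg p = 2.
2. Observable constraints: among the integer gridlines, it crosses the y-axis at y ∈ {-1, 1}.
3. These observations pin down the coefficients.

3*x^2 + 3*x*y + y^2 + x - 1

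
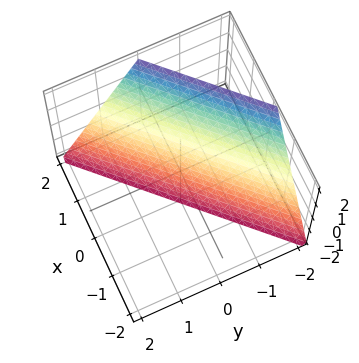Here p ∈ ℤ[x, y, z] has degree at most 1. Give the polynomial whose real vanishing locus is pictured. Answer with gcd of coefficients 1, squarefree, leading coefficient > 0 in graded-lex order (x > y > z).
First, degree: the surface is flat (a plane), so deg p = 1.
Next, from the visible intercepts: it crosses the z-axis at the gridline z = -2; one x-axis crossing is at x = 1; it meets the y-axis at y = -1 (among the integer gridlines).
Finally, solving for integer coefficients yields p as stated.

2*x - 2*y - z - 2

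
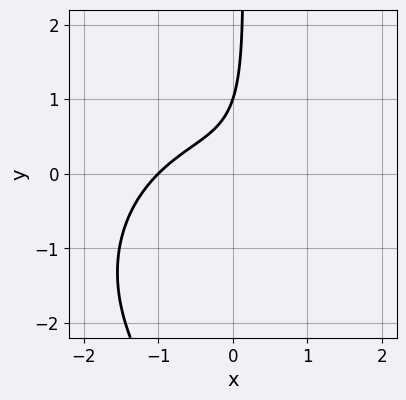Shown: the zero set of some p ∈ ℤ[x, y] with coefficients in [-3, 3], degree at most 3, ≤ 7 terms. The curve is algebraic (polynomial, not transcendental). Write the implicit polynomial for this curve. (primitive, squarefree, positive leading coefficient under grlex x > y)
x^3 + x*y^2 + 2*x*y - y + 1

First, the degree is 3 — a generic line meets the curve in up to 3 points.
Then, against the integer gridlines: it crosses the y-axis at the gridline y = 1; it crosses the x-axis at the gridline x = -1.
Finally, the integer polynomial consistent with all of this is the stated p.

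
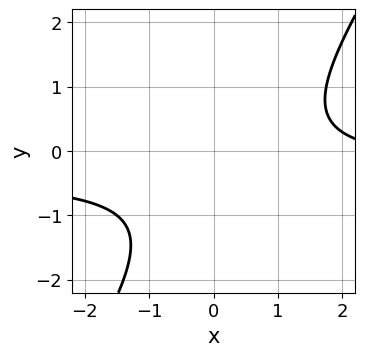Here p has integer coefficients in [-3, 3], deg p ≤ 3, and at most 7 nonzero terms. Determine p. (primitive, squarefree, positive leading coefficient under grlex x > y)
Degree: no degree-1 curve has this shape, so deg p = 2.
From the visible intercepts: no x-intercept at any integer in the box; the curve avoids every integer y-axis point in the box.
Fitting integer coefficients to these (and the overall shape) gives p.

3*x*y - 2*y^2 + x - 2*y - 3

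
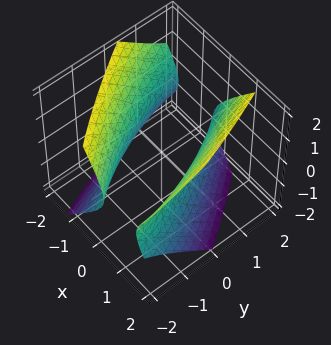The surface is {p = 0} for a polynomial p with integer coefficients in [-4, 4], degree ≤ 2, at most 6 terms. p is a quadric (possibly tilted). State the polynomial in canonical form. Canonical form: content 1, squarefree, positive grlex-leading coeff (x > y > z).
First, I count 2 distinct pieces. They look like related sheets of one shape, so recover p as a whole.
Then, deg p = 2. The shape is more complex than any degree-1 surface.
Next, checking where it meets the axes: among the integer gridlines, it crosses the x-axis at x ∈ {-1, 1}; the surface avoids every integer z-axis point in the box.
Finally, solving for integer coefficients yields p as stated.

3*x^2 + 3*x*y + y^2 - y*z - 2*z^2 - 3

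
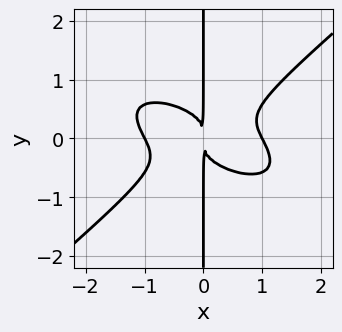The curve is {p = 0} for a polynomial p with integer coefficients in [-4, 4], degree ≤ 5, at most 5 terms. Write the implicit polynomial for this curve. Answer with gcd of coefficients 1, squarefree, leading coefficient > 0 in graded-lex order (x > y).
x^4 + x^3*y - 3*x*y^3 - x^2

First, degree: no degree-3 curve has this shape, so deg p = 4.
Next, against the integer gridlines: every point of the y-axis in the box is on the curve; the x-axis gridline crossings are at x ∈ {-1, 1}.
Finally, matching integer coefficients to the picture gives p.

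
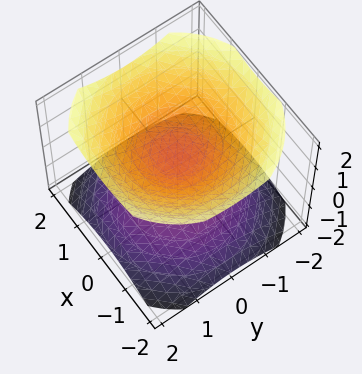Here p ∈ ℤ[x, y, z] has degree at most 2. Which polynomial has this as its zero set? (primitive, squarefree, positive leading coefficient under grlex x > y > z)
2*x^2 + 2*y^2 - 3*z^2 + 1

There are 2 components. They look like related sheets of one shape, so recover p as a whole.
The degree is 2 — two separate bowl-shaped sheets opening away from each other; a quadric.
Symmetries: mirror symmetry z ↦ −z ⇒ only even powers of z; every cross-section ⟂ z is a circle, so x, y appear only via x² + y².
Reading off the gridlines: it misses every integer gridline on the y-axis; a circular section at z = 1 has radius exactly 1.
Matching integer coefficients to the picture gives p.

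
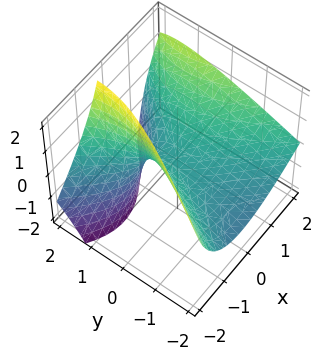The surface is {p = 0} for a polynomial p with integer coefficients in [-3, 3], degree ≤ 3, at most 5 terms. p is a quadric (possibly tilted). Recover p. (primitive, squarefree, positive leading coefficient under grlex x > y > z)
2*x^2 - 2*x*z - y^2 + 2*y*z - 3*z

1. The degree is 2 — the shape is more complex than any degree-1 surface.
2. Observable constraints: one x-axis crossing is at x = 0; one y-axis crossing is at y = 0.
3. Matching integer coefficients to the picture gives p.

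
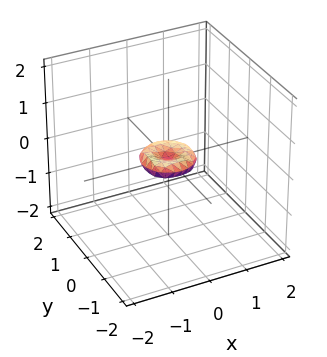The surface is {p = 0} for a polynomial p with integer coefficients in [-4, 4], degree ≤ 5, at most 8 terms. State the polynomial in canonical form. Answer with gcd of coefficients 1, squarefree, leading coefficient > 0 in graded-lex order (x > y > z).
2*x^4 + 4*x^2*y^2 + 2*y^4 - x^2 - y^2 + 3*z^2

First, degree: the shape is more complex than any degree-3 surface, so deg p = 4.
Then, symmetries: every cross-section ⟂ z is a circle, so x, y appear only via x² + y².
Then, observable constraints: it meets the y-axis at y = 0 (among the integer gridlines); one x-axis crossing is at x = 0; it meets the z-axis at z = 0 (among the integer gridlines).
Finally, these observations pin down the coefficients.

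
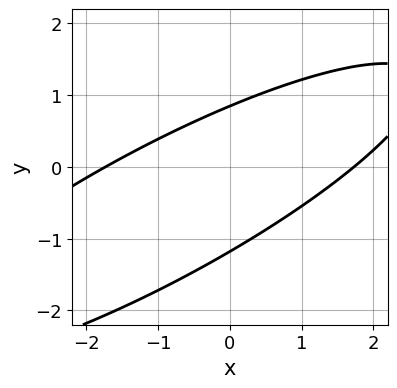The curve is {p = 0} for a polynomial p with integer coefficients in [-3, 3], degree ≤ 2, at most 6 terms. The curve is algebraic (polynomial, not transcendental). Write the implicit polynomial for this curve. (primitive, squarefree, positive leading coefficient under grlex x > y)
x^2 - 3*x*y + 3*y^2 + y - 3

1. The degree is 2 — a generic line meets the curve in up to 2 points.
2. Solving for integer coefficients yields p as stated.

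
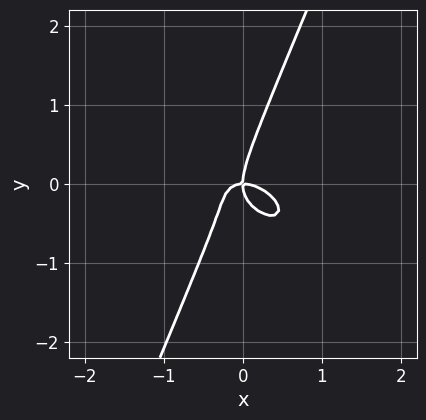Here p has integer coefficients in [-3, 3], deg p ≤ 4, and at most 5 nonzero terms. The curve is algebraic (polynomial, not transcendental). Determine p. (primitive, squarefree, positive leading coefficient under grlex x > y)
(a) deg p = 3. The shape is more complex than any degree-2 curve.
(b) From the visible intercepts: it meets the x-axis at x = 0 (among the integer gridlines); one y-axis crossing is at y = 0.
(c) Assembling these constraints gives the stated polynomial.

3*x^3 + 3*x^2*y + 3*x*y^2 - 2*y^3 + 2*x*y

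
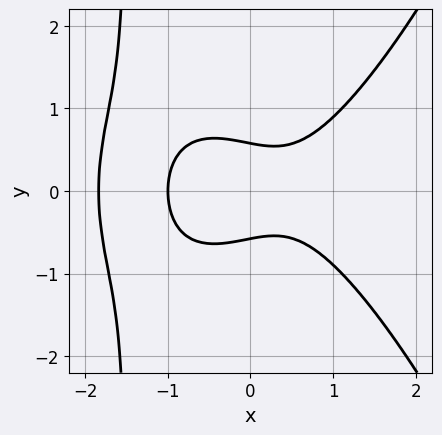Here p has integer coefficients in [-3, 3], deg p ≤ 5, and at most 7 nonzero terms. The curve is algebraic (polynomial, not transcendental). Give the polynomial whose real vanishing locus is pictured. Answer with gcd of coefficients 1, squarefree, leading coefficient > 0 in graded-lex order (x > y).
x^4 + 2*x^3 - 2*x*y^2 - 3*y^2 + 1

1. deg p = 4. A generic line meets the curve in up to 4 points.
2. Symmetries: mirror symmetry y ↦ −y ⇒ only even powers of y.
3. Observable constraints: it meets the x-axis at x = -1 (among the integer gridlines).
4. These observations pin down the coefficients.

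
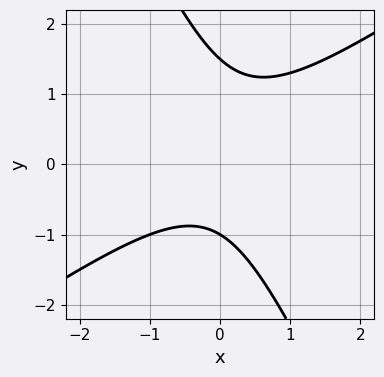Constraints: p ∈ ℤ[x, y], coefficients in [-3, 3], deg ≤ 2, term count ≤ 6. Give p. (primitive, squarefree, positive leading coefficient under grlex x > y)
3*x^2 - 3*x*y - 2*y^2 + y + 3

(a) Degree: no degree-1 curve has this shape, so deg p = 2.
(b) Against the integer gridlines: no x-intercept at any integer in the box; it crosses the y-axis at the gridline y = -1.
(c) Assembling these constraints gives the stated polynomial.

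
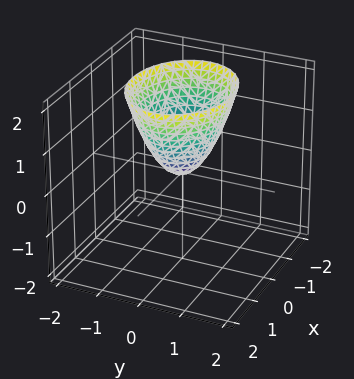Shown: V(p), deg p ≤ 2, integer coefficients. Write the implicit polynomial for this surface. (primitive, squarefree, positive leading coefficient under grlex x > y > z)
2*x^2 + 3*y^2 - 2*z

1. Degree: a single bowl opening along one axis; a quadric, so deg p = 2.
2. Symmetries: the y ↦ −y reflection is a symmetry, so y appears only in even powers; the x ↦ −x reflection is a symmetry, so x appears only in even powers.
3. Checking where it meets the axes: it meets the y-axis at y = 0 (among the integer gridlines); it meets the x-axis at x = 0 (among the integer gridlines); it crosses the z-axis at the gridline z = 0.
4. Matching integer coefficients to the picture gives p.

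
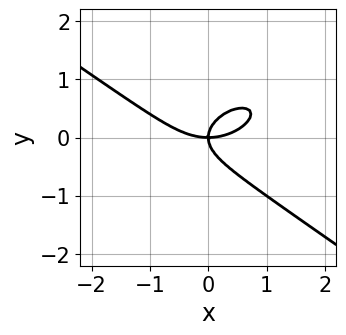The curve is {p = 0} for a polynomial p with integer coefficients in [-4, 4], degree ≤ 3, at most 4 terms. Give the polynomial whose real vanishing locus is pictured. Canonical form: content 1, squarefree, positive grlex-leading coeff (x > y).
x^3 + 3*y^3 - 2*x*y

Degree: the shape is more complex than any degree-2 curve, so deg p = 3.
Against the integer gridlines: it crosses the y-axis at the gridline y = 0; it meets the x-axis at x = 0 (among the integer gridlines).
These observations pin down the coefficients.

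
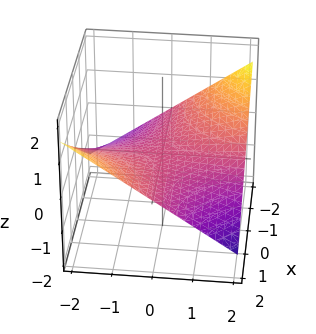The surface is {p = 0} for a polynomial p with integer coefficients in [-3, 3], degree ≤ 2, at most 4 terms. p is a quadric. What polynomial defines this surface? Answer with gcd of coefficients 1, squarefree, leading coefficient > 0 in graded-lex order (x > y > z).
x*y + 3*z

1. The degree is 2 — a hyperbolic paraboloid; a quadric.
2. Reading off the gridlines: every point of the y-axis in the box is on the surface; the visible x-axis segment lies entirely on the surface; it crosses the z-axis at the gridline z = 0.
3. Fitting integer coefficients to these (and the overall shape) gives p.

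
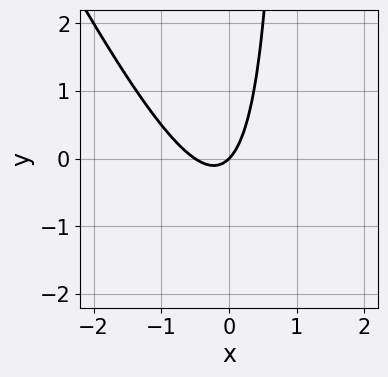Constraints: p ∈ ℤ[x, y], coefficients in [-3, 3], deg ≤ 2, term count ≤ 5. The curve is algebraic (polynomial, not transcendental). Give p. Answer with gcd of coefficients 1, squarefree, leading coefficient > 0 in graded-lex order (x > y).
2*x^2 + x*y + x - y

First, the degree is 2 — a generic line meets the curve in up to 2 points.
Then, observable constraints: it meets the x-axis at x = 0 (among the integer gridlines); it crosses the y-axis at the gridline y = 0.
Finally, solving for integer coefficients yields p as stated.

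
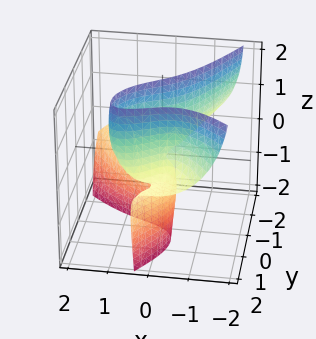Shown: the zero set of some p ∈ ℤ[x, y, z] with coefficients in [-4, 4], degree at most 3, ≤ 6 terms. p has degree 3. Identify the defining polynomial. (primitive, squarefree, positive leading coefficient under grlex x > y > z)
(a) Degree: no degree-2 surface has this shape, so deg p = 3.
(b) Reading off the gridlines: it crosses the x-axis at the gridline x = 0; every point of the z-axis in the box is on the surface.
(c) These observations pin down the coefficients. Check: (0, -2, 0) on the y-axis lies on the surface, and p(0, -2, 0) = 0. ✓

2*x^3 - 2*x*y*z + x*z^2 + 2*y^2*z - 3*y*z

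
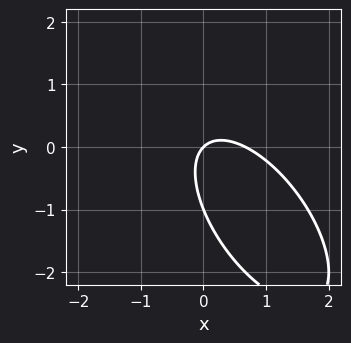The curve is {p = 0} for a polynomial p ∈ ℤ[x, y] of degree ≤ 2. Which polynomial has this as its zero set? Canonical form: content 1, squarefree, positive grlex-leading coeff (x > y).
Degree: a generic line meets the curve in up to 2 points, so deg p = 2.
Against the integer gridlines: among the integer gridlines, it crosses the y-axis at y ∈ {-1, 0}; it crosses the x-axis at the gridline x = 0.
Matching integer coefficients to the picture gives p.

3*x^2 + 3*x*y + 2*y^2 - 2*x + 2*y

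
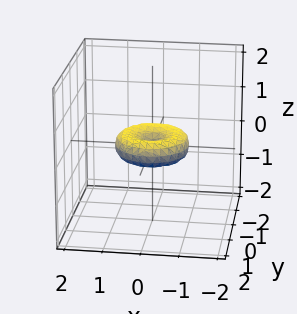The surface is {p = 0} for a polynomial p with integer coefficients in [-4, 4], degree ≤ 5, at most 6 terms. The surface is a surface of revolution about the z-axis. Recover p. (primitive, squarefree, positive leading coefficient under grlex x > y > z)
x^4 + 2*x^2*y^2 + y^4 - x^2 - y^2 + 2*z^2

deg p = 4.
Symmetries: rotational symmetry about the z-axis ⇒ p depends on x, y only through x² + y².
From the axis intercepts and sections: a circular section at z = 0 has radius exactly 1; it meets the z-axis at z = 0 (among the integer gridlines).
Solving for integer coefficients yields p as stated.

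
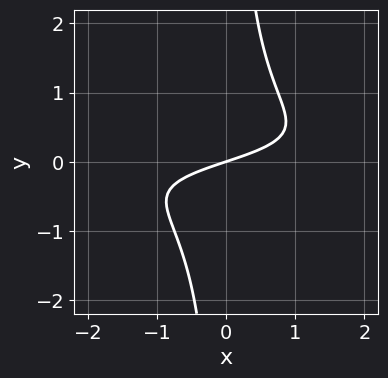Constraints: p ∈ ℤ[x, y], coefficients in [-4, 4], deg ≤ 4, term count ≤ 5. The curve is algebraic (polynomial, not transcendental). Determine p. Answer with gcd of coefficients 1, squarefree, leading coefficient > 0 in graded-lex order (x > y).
(a) deg p = 3.
(b) From the axis intercepts and sections: it meets the y-axis at y = 0 (among the integer gridlines); it meets the x-axis at x = 0 (among the integer gridlines).
(c) The integer polynomial consistent with all of this is the stated p.

3*x*y^2 + x - 3*y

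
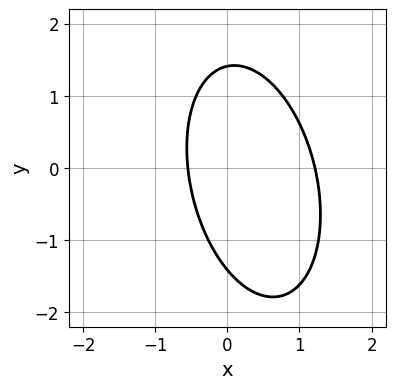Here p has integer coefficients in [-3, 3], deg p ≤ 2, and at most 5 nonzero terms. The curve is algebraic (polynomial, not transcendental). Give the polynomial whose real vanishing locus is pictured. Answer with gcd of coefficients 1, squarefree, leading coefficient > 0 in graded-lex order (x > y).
3*x^2 + x*y + y^2 - 2*x - 2

(a) deg p = 2.
(b) The integer polynomial consistent with all of this is the stated p.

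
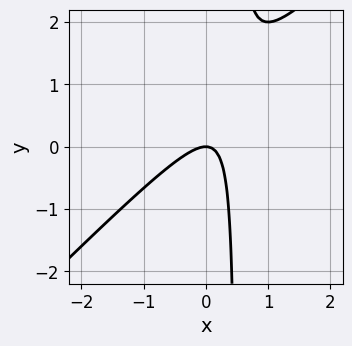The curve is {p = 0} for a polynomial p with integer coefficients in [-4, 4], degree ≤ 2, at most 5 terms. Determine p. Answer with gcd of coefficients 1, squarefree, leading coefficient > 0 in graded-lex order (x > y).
2*x^2 - 2*x*y + y

1. Degree: a generic line meets the curve in up to 2 points, so deg p = 2.
2. From the visible intercepts: it crosses the y-axis at the gridline y = 0; it crosses the x-axis at the gridline x = 0.
3. Solving for integer coefficients yields p as stated.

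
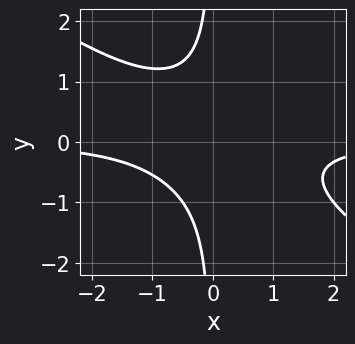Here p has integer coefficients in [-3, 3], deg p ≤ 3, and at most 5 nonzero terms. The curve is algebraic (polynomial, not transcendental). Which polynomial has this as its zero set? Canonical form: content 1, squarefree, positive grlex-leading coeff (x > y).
2*x^2*y + 3*x*y^2 + 2

(a) Degree: the shape is more complex than any degree-2 curve, so deg p = 3.
(b) Reading off the gridlines: it misses every integer gridline on the x-axis; the curve avoids every integer y-axis point in the box.
(c) Putting this together gives p.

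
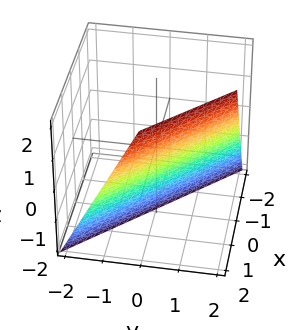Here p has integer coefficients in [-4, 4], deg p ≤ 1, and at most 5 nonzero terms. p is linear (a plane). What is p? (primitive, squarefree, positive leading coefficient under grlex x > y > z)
deg p = 1.
Reading off the gridlines: it crosses the z-axis at the gridline z = -2; one x-axis crossing is at x = 1.
Fitting integer coefficients to these (and the overall shape) gives p.

2*x + 2*y - z - 2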